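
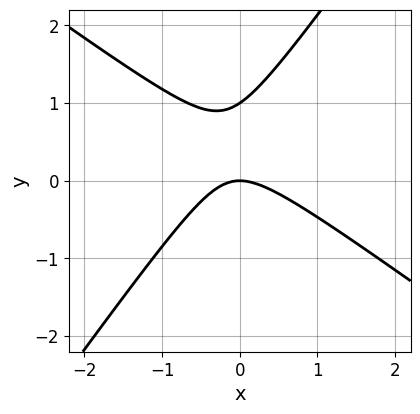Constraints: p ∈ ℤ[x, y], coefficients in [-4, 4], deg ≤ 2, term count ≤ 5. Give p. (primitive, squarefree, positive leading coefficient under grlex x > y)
3*x^2 + 2*x*y - 3*y^2 + 3*y

First, the degree is 2 — no degree-1 curve has this shape.
Then, against the integer gridlines: one x-axis crossing is at x = 0; among the integer gridlines, it crosses the y-axis at y ∈ {0, 1}.
Finally, matching integer coefficients to the picture gives p.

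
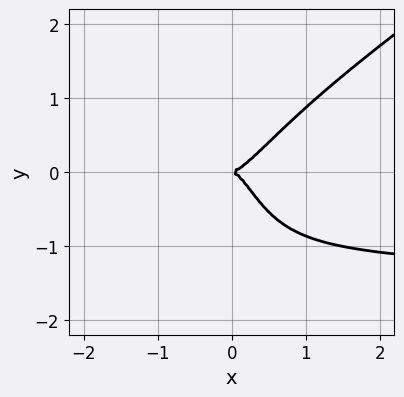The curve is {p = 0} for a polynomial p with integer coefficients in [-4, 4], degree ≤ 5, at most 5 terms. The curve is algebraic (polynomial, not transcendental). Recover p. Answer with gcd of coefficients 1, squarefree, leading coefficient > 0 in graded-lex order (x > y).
2*x^3*y - 3*x^2*y^2 + 3*x^3 - 2*x^2*y - y^2

First, deg p = 4. No degree-3 curve has this shape.
Then, from the axis intercepts and sections: it meets the y-axis at y = 0 (among the integer gridlines); it crosses the x-axis at the gridline x = 0.
Finally, the integer polynomial consistent with all of this is the stated p.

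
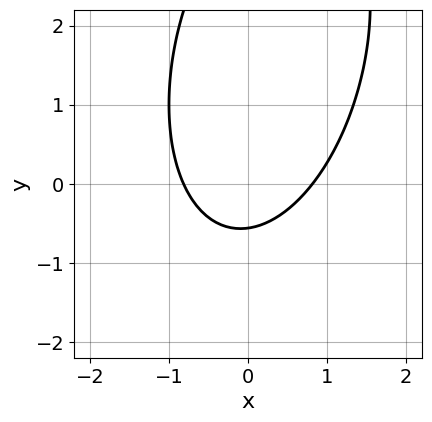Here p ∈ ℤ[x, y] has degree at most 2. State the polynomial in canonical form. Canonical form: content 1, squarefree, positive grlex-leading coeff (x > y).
3*x^2 - x*y + y^2 - 3*y - 2

The degree is 2 — the shape is more complex than any degree-1 curve.
The integer polynomial consistent with all of this is the stated p.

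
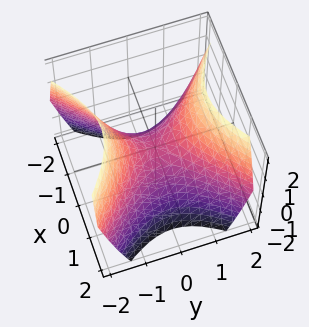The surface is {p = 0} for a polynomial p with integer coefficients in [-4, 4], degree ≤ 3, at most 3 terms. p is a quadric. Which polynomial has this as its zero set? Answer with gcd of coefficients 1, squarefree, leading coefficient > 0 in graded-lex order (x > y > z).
(a) deg p = 2. A hyperbolic paraboloid; a quadric.
(b) Symmetries: the y ↦ −y reflection is a symmetry, so y appears only in even powers; mirror symmetry x ↦ −x ⇒ only even powers of x.
(c) Against the integer gridlines: one z-axis crossing is at z = 0; it crosses the x-axis at the gridline x = 0; it crosses the y-axis at the gridline y = 0.
(d) These observations pin down the coefficients.

x^2 - y^2 + z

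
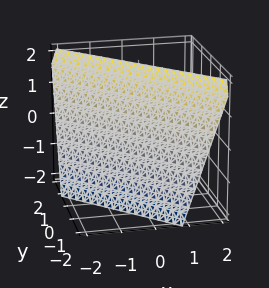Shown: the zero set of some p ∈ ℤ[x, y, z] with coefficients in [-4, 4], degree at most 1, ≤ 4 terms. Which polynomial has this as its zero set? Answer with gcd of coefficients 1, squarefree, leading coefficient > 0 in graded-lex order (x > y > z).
3*x + 3*y - z + 2

1. Degree: the surface is flat (a plane), so deg p = 1.
2. Observable constraints: one z-axis crossing is at z = 2.
3. Solving for integer coefficients yields p as stated.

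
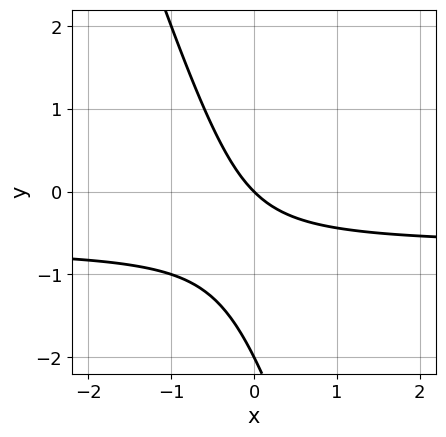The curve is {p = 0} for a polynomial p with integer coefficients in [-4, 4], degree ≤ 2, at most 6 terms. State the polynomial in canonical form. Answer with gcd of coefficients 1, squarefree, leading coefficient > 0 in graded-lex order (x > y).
3*x*y + y^2 + 2*x + 2*y

Degree: no degree-1 curve has this shape, so deg p = 2.
Against the integer gridlines: it crosses the x-axis at the gridline x = 0; the y-axis gridline crossings are at y ∈ {-2, 0}.
Solving for integer coefficients yields p as stated.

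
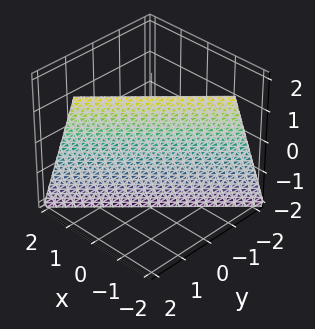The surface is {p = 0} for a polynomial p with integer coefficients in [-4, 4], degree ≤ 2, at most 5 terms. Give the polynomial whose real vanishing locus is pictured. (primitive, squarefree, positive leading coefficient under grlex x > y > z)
(a) The degree is 1 — every cross-section is a straight line — this is a plane.
(b) From the visible intercepts: it meets the z-axis at z = -2 (among the integer gridlines).
(c) Matching integer coefficients to the picture gives p.

3*x - 3*y + z + 2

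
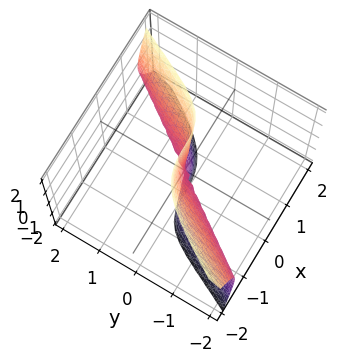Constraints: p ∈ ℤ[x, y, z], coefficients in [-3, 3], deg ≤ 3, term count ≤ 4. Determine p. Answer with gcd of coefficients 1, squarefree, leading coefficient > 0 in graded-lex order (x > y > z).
The degree is 3 — a generic line meets the surface in up to 3 points.
From the axis intercepts and sections: the visible z-axis segment lies entirely on the surface; it crosses the y-axis at the gridline y = 0; it meets the x-axis at x = 0 (among the integer gridlines).
The integer polynomial consistent with all of this is the stated p.

3*x^3 + x*y*z - y^3 - 2*y*z^2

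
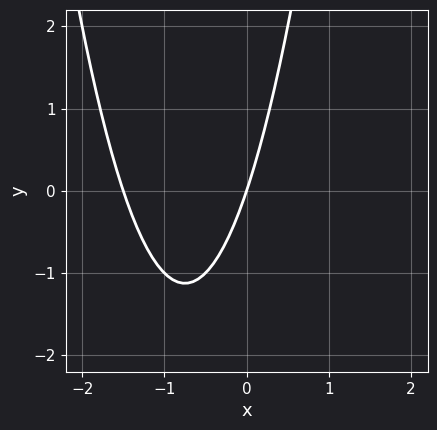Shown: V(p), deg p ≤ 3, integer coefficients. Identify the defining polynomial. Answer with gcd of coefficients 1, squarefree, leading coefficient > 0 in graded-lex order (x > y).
2*x^2 + 3*x - y

1. deg p = 2.
2. Against the integer gridlines: it crosses the y-axis at the gridline y = 0; it meets the x-axis at x = 0 (among the integer gridlines).
3. Solving for integer coefficients yields p as stated.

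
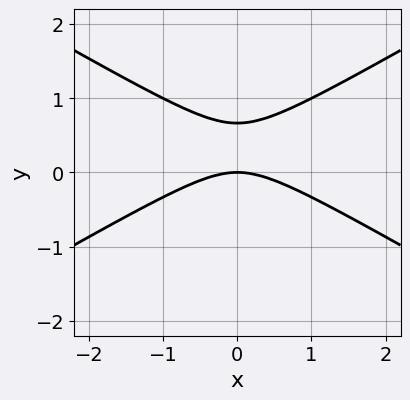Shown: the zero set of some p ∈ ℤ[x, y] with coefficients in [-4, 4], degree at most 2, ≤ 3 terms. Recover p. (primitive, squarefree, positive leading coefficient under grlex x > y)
The degree is 2 — the shape is more complex than any degree-1 curve.
Symmetries: the x ↦ −x reflection is a symmetry, so x appears only in even powers.
Against the integer gridlines: it meets the y-axis at y = 0 (among the integer gridlines); one x-axis crossing is at x = 0.
Assembling these constraints gives the stated polynomial.

x^2 - 3*y^2 + 2*y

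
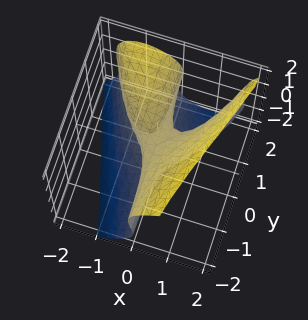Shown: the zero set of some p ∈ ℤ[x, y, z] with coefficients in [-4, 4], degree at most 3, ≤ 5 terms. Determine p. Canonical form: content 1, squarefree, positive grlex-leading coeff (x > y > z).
(a) Degree: the shape is more complex than any degree-2 surface, so deg p = 3.
(b) From the axis intercepts and sections: every point of the y-axis in the box is on the surface; among the integer gridlines, it crosses the z-axis at z ∈ {-1, 0, 1}; it meets the x-axis at x = 0 (among the integer gridlines).
(c) Putting this together gives p.

2*x^3 - z^3 - 3*x*y + z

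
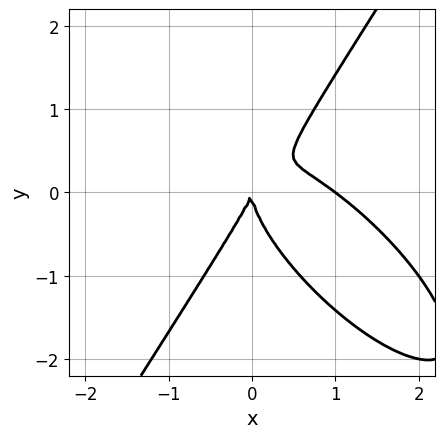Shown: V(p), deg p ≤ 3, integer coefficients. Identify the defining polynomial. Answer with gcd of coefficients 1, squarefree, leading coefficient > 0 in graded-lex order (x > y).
3*x^3 + 3*x^2*y - 2*y^3 - 3*x^2 + x*y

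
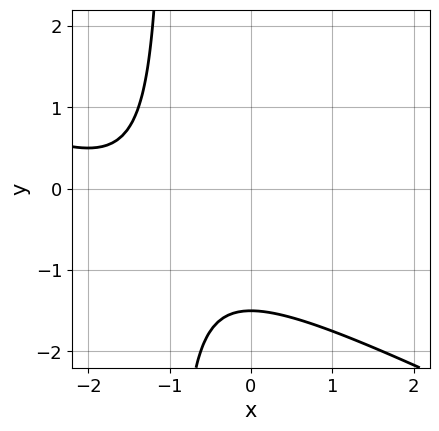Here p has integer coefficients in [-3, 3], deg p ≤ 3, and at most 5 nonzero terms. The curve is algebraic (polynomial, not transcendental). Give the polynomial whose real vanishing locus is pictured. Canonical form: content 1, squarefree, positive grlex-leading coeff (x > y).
(a) Degree: a generic line meets the curve in up to 2 points, so deg p = 2.
(b) From the visible intercepts: it misses every integer gridline on the x-axis.
(c) Together with the visible shape, these determine p as stated.

x^2 + 2*x*y + 3*x + 2*y + 3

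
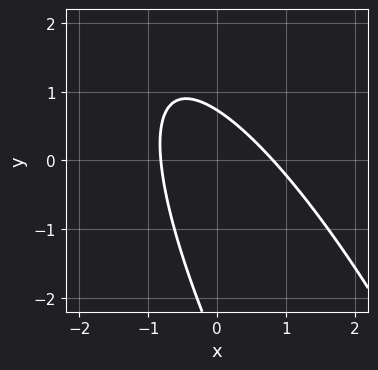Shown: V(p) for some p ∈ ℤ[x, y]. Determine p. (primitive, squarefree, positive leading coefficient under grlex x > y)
3*x^2 + 3*x*y + y^2 + 2*y - 2

(a) The degree is 2 — the shape is more complex than any degree-1 curve.
(b) The integer polynomial consistent with all of this is the stated p.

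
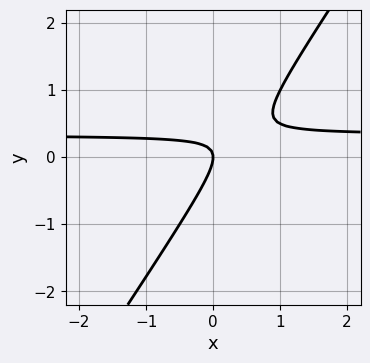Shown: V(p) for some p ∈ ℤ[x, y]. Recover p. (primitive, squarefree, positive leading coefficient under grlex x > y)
3*x*y - 2*y^2 - x

Degree: no degree-1 curve has this shape, so deg p = 2.
Against the integer gridlines: one y-axis crossing is at y = 0; one x-axis crossing is at x = 0.
Putting this together gives p.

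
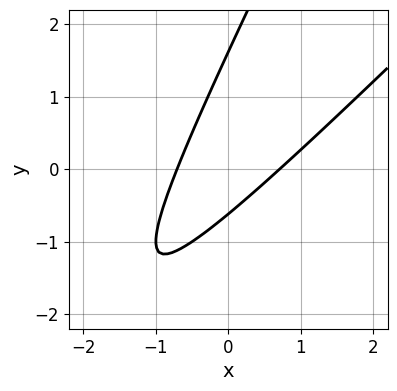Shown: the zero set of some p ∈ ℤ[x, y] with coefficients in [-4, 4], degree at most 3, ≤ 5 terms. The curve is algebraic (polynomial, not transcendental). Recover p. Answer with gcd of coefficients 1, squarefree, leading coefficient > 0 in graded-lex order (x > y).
2*x^2 - 3*x*y + y^2 - y - 1

(a) Degree: no degree-1 curve has this shape, so deg p = 2.
(b) Matching integer coefficients to the picture gives p.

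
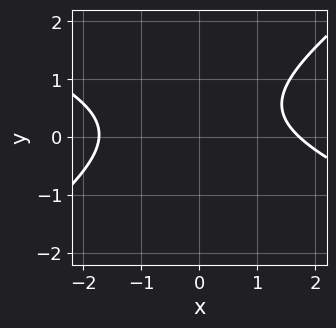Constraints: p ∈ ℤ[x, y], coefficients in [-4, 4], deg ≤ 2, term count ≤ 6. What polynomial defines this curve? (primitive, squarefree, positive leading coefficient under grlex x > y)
x^2 + x*y - 3*y^2 + 2*y - 3

First, deg p = 2. The shape is more complex than any degree-1 curve.
Then, from the visible intercepts: no y-intercept at any integer in the box.
Finally, these observations pin down the coefficients.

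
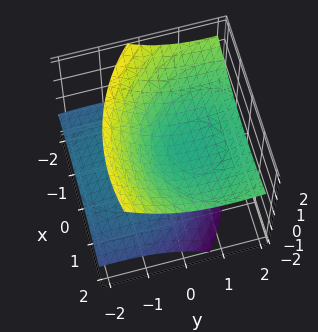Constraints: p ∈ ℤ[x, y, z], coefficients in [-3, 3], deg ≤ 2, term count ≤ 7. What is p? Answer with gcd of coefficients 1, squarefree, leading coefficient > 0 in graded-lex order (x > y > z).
x^2 - x*z + y^2 - 3*y*z - 3*z^2 + 1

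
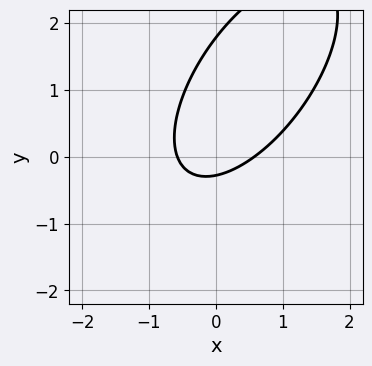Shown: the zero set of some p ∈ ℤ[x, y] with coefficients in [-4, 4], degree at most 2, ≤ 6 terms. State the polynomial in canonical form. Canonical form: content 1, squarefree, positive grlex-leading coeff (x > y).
3*x^2 - 3*x*y + 2*y^2 - 3*y - 1

(a) The degree is 2 — the shape is more complex than any degree-1 curve.
(b) Solving for integer coefficients yields p as stated.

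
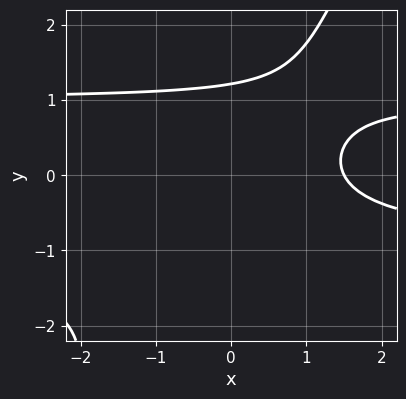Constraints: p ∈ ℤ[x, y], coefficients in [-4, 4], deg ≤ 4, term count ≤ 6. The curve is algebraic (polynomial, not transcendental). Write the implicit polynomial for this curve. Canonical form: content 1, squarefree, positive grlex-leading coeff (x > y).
2*x*y^2 - y^3 - 2*x - y + 3

deg p = 3. The shape is more complex than any degree-2 curve.
Matching integer coefficients to the picture gives p.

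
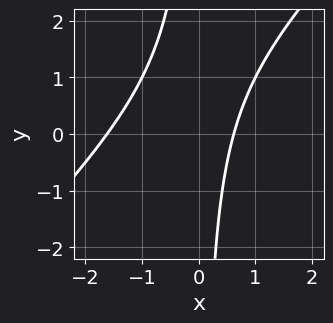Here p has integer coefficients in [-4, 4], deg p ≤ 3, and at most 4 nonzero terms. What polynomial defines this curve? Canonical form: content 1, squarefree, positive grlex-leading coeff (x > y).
(a) Degree: a generic line meets the curve in up to 2 points, so deg p = 2.
(b) Observable constraints: no y-intercept at any integer in the box.
(c) The integer polynomial consistent with all of this is the stated p.

x^2 - x*y + x - 1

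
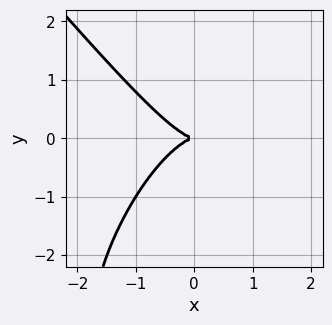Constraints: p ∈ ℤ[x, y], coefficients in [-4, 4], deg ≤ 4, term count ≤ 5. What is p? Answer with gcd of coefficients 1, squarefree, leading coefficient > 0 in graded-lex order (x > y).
(a) The degree is 3 — the shape is more complex than any degree-2 curve.
(b) Observable constraints: it meets the x-axis at x = 0 (among the integer gridlines); one y-axis crossing is at y = 0.
(c) Solving for integer coefficients yields p as stated.

3*x^3 - x*y^2 + y^3 + 3*y^2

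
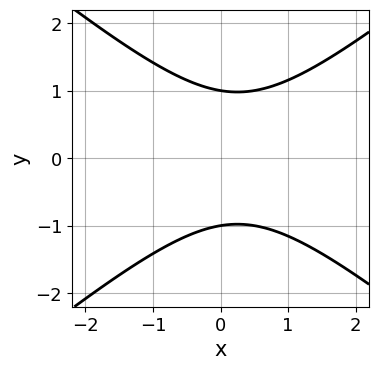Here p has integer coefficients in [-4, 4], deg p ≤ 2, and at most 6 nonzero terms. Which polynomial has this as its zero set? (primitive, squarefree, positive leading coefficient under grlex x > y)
2*x^2 - 3*y^2 - x + 3

1. Degree: no degree-1 curve has this shape, so deg p = 2.
2. Symmetries: it's symmetric under y → −y, forcing even powers of y.
3. Observable constraints: the y-axis gridline crossings are at y ∈ {-1, 1}; the curve avoids every integer x-axis point in the box.
4. Matching integer coefficients to the picture gives p.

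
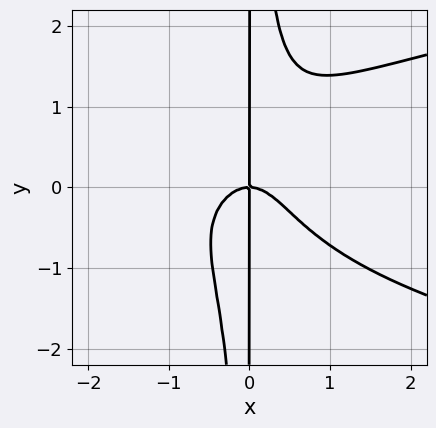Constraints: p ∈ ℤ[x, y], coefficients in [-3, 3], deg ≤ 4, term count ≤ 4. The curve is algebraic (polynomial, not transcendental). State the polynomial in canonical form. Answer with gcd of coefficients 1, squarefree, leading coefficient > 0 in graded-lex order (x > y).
3*x^2*y^2 - 3*x^3 - 2*x*y

Degree: no degree-3 curve has this shape, so deg p = 4.
From the axis intercepts and sections: it crosses the x-axis at the gridline x = 0; every point of the y-axis in the box is on the curve.
Matching integer coefficients to the picture gives p.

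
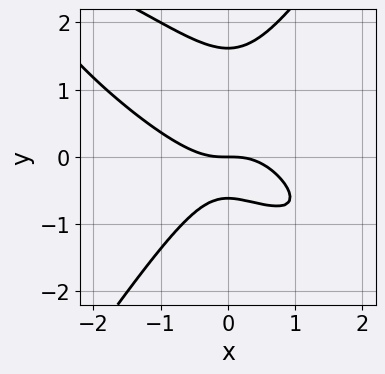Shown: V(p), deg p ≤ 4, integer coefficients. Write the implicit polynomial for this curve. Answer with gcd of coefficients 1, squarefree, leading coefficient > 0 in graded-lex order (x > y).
1. deg p = 3. A generic line meets the curve in up to 3 points.
2. Observable constraints: it crosses the y-axis at the gridline y = 0; it crosses the x-axis at the gridline x = 0.
3. Matching integer coefficients to the picture gives p.

2*x^3 + 3*x^2*y - 2*y^3 + 2*y^2 + 2*y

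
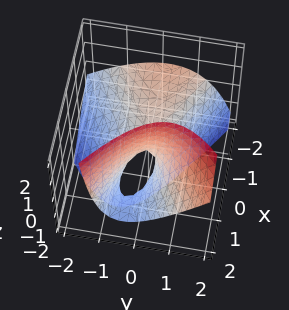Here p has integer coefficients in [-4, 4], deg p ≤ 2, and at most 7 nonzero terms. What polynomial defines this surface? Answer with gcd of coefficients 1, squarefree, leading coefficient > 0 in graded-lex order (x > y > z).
x^2 + 3*x*z - 3*y^2 + 2*y*z - 2*z

(a) Degree: the shape is more complex than any degree-1 surface, so deg p = 2.
(b) From the visible intercepts: it meets the y-axis at y = 0 (among the integer gridlines); one z-axis crossing is at z = 0.
(c) Solving for integer coefficients yields p as stated.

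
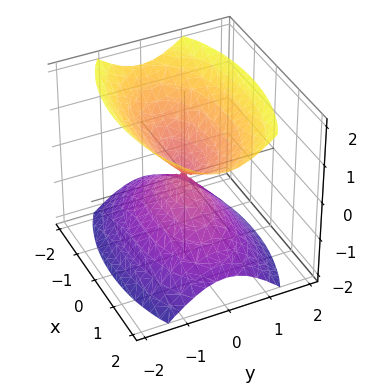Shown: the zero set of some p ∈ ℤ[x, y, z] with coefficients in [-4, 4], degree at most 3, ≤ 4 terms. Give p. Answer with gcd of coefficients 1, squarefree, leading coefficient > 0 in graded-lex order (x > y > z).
First, I count 2 distinct pieces. They look like related sheets of one shape, so recover p as a whole.
Next, degree: two nappes meeting at a single point; a quadric, so deg p = 2.
Next, symmetries: mirror symmetry z ↦ −z ⇒ only even powers of z; mirror symmetry y ↦ −y ⇒ only even powers of y; mirror symmetry x ↦ −x ⇒ only even powers of x.
Then, from the visible intercepts: it crosses the z-axis at the gridline z = 0; it crosses the y-axis at the gridline y = 0.
Finally, solving for integer coefficients yields p as stated.

x^2 + 3*y^2 - 2*z^2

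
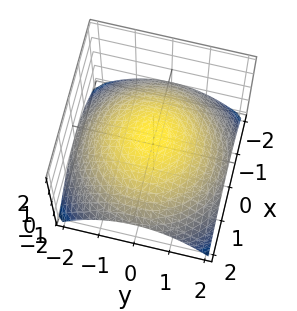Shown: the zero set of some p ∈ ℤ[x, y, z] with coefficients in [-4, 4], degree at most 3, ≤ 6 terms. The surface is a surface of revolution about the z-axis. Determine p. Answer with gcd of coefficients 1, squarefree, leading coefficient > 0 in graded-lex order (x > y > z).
deg p = 2. No degree-1 surface has this shape.
Symmetries: rotational symmetry about the z-axis ⇒ p depends on x, y only through x² + y².
Observable constraints: a circular section at z = 0 has radius between 1 and 2.
Fitting integer coefficients to these (and the overall shape) gives p.

x^2 + y^2 + 3*z - 2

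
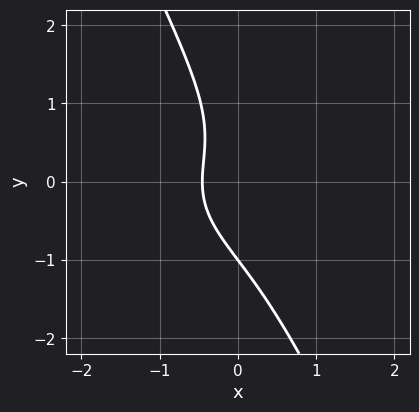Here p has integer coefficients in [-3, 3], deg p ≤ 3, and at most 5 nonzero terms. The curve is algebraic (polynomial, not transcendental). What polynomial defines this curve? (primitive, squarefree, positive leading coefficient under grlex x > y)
(a) Degree: a generic line meets the curve in up to 3 points, so deg p = 3.
(b) Observable constraints: it meets the y-axis at y = -1 (among the integer gridlines).
(c) Fitting integer coefficients to these (and the overall shape) gives p.

x^3 + 2*x*y^2 + y^3 + 2*x + 1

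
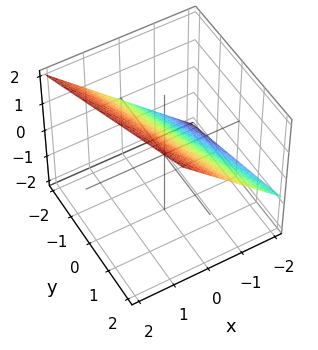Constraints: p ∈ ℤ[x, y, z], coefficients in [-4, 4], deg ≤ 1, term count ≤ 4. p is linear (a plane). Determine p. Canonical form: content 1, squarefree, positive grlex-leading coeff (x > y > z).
(a) deg p = 1. Every cross-section is a straight line — this is a plane.
(b) Against the integer gridlines: it meets the y-axis at y = -2 (among the integer gridlines).
(c) Putting this together gives p.

3*x + y - 3*z + 2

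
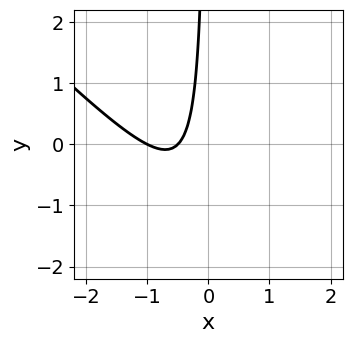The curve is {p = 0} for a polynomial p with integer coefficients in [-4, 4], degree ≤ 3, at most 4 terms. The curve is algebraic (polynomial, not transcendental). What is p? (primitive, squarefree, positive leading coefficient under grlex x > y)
First, degree: the shape is more complex than any degree-1 curve, so deg p = 2.
Then, against the integer gridlines: it meets the x-axis at x = -1 (among the integer gridlines); no y-intercept at any integer in the box.
Finally, these observations pin down the coefficients.

2*x^2 + 2*x*y + 3*x + 1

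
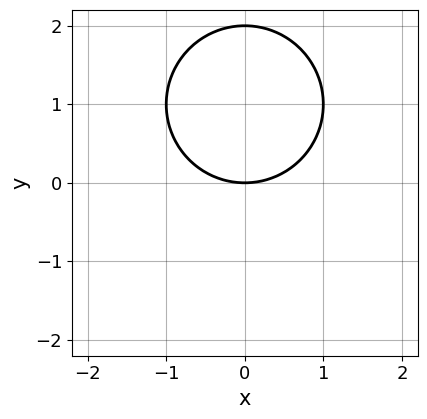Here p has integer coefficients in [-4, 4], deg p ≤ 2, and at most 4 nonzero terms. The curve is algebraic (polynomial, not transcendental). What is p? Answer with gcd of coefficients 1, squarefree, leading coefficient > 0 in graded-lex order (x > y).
(a) deg p = 2. A generic line meets the curve in up to 2 points.
(b) Symmetries: mirror symmetry x ↦ −x ⇒ only even powers of x.
(c) From the visible intercepts: one x-axis crossing is at x = 0; among the integer gridlines, it crosses the y-axis at y ∈ {0, 2}.
(d) Together with the visible shape, these determine p as stated.

x^2 + y^2 - 2*y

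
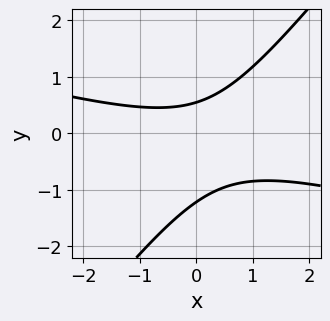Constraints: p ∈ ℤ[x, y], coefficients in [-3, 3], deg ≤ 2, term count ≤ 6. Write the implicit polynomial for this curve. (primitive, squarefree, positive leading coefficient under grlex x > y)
The degree is 2 — the shape is more complex than any degree-1 curve.
From the visible intercepts: it misses every integer gridline on the x-axis.
The integer polynomial consistent with all of this is the stated p.

x^2 + 3*x*y - 3*y^2 - 2*y + 2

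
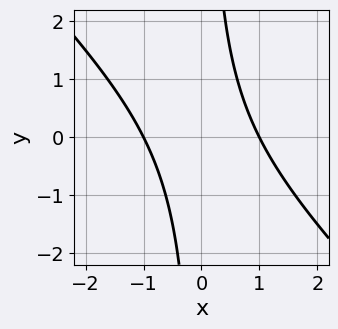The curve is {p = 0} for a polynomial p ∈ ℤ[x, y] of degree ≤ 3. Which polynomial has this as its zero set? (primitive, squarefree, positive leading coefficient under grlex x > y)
x^2 + x*y - 1

deg p = 2.
Checking where it meets the axes: the x-axis gridline crossings are at x ∈ {-1, 1}; it misses every integer gridline on the y-axis.
These observations pin down the coefficients.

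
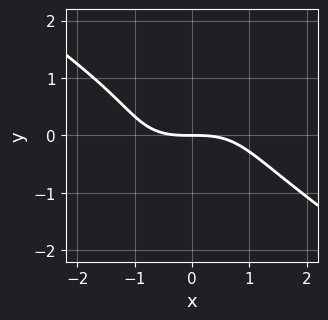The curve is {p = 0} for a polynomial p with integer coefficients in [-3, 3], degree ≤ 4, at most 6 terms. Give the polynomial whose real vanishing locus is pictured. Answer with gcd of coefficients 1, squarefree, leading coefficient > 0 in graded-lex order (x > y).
x^3 + 3*y^3 - y^2 + 3*y

(a) The degree is 3 — no degree-2 curve has this shape.
(b) From the visible intercepts: it meets the x-axis at x = 0 (among the integer gridlines); one y-axis crossing is at y = 0.
(c) Putting this together gives p.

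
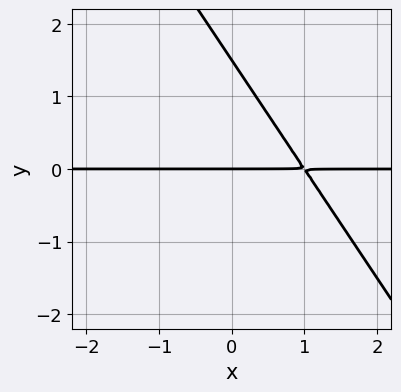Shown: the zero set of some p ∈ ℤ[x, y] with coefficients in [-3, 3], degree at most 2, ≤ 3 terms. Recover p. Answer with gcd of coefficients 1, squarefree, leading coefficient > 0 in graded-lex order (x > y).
3*x*y + 2*y^2 - 3*y

First, degree: the shape is more complex than any degree-1 curve, so deg p = 2.
Then, against the integer gridlines: the visible x-axis segment lies entirely on the curve; one y-axis crossing is at y = 0.
Finally, the integer polynomial consistent with all of this is the stated p.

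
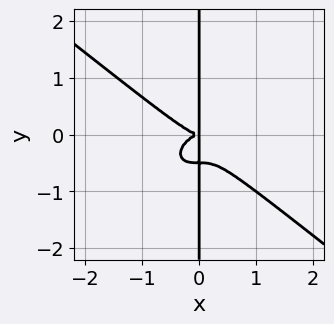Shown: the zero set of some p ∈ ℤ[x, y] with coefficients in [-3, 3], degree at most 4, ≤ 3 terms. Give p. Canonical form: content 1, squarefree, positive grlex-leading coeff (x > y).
1. deg p = 4. No degree-3 curve has this shape.
2. From the visible intercepts: the visible y-axis segment lies entirely on the curve.
3. Assembling these constraints gives the stated polynomial.

x^4 + 2*x*y^3 + x*y^2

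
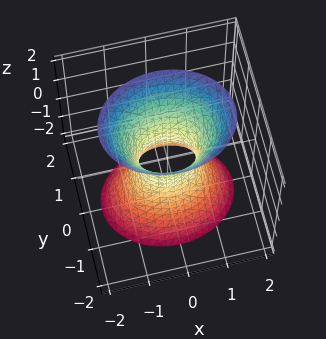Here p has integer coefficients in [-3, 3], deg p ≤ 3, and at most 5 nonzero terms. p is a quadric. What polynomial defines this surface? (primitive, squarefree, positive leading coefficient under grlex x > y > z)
First, deg p = 2.
Then, symmetries: mirror symmetry z ↦ −z ⇒ only even powers of z; mirror symmetry x ↦ −x ⇒ only even powers of x; mirror symmetry y ↦ −y ⇒ only even powers of y.
Then, against the integer gridlines: the surface avoids every integer z-axis point in the box.
Finally, putting this together gives p.

2*x^2 + 3*y^2 - z^2 - 1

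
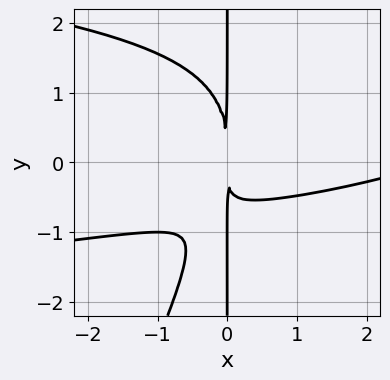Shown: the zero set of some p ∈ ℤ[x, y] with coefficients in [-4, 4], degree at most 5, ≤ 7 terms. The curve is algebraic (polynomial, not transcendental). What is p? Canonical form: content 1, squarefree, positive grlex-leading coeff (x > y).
First, deg p = 4. The shape is more complex than any degree-3 curve.
Next, observable constraints: every point of the y-axis in the box is on the curve.
Finally, matching integer coefficients to the picture gives p.

2*x^2*y^2 - x*y^3 + x^3 - 3*x^2*y - 3*x^2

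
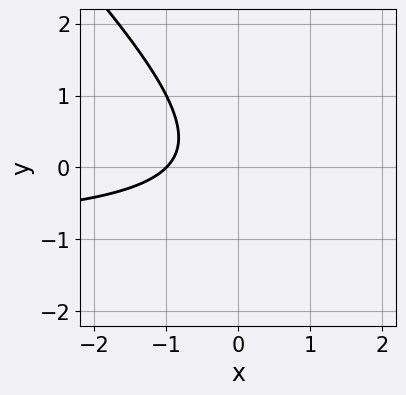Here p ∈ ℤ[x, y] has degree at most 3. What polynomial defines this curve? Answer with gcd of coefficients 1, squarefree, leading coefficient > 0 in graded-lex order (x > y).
x*y + y^2 + x + 1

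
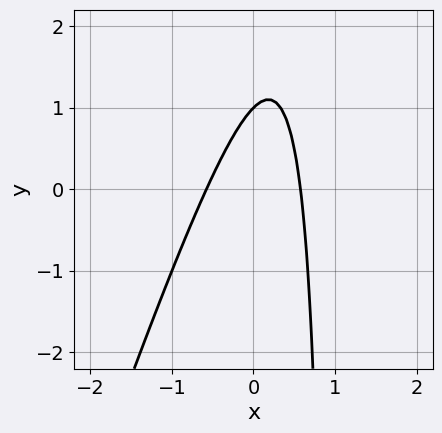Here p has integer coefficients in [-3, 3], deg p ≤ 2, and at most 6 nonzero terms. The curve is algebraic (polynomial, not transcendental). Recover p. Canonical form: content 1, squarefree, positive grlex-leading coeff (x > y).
1. The degree is 2 — no degree-1 curve has this shape.
2. Against the integer gridlines: one y-axis crossing is at y = 1.
3. Assembling these constraints gives the stated polynomial.

3*x^2 - x*y + y - 1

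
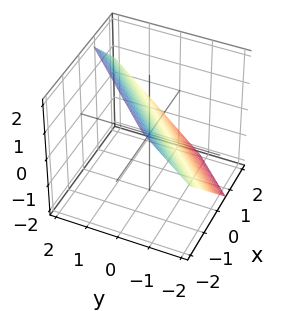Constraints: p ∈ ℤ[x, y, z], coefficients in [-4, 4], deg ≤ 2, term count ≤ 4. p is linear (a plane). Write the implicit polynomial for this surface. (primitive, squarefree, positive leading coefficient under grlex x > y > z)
3*x - 3*y + 3*z - 2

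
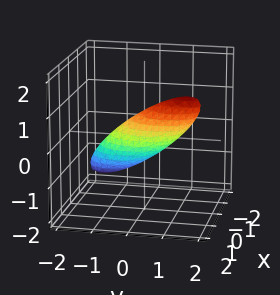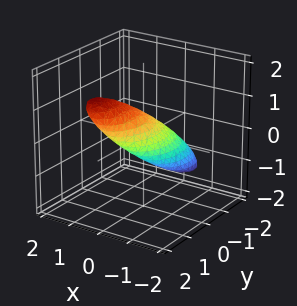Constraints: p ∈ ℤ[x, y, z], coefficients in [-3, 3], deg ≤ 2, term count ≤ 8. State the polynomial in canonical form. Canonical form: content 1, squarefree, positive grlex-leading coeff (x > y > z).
(a) deg p = 2.
(b) Reading off the gridlines: the y-axis gridline crossings are at y ∈ {-1, 1}.
(c) Solving for integer coefficients yields p as stated.

2*x^2 - 2*x*z + y^2 - 2*y*z + 2*z^2 - 1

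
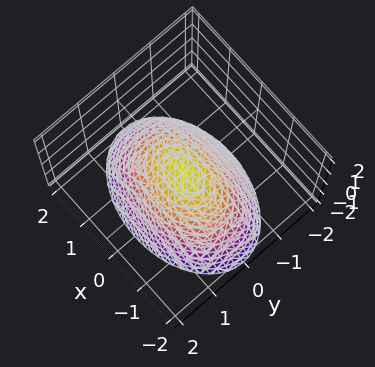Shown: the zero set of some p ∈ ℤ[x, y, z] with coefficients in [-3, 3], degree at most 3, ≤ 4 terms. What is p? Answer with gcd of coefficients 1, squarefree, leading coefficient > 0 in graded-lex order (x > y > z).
x^2 + 2*y^2 + 2*z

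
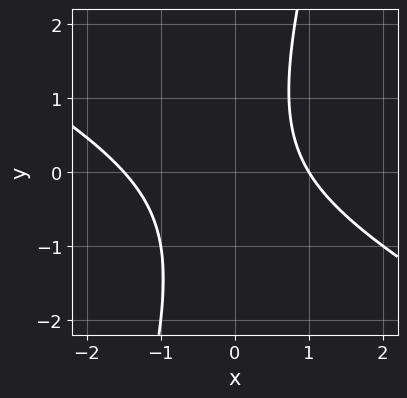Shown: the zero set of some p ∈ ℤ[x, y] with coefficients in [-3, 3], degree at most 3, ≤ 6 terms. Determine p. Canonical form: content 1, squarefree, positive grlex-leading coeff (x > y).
First, degree: a generic line meets the curve in up to 2 points, so deg p = 2.
Then, from the axis intercepts and sections: it crosses the x-axis at the gridline x = 1; no y-intercept at any integer in the box.
Finally, matching integer coefficients to the picture gives p.

2*x^2 + 3*x*y - y^2 + x - 3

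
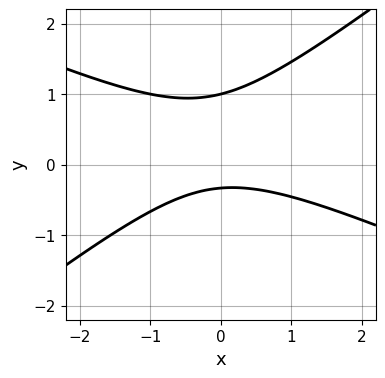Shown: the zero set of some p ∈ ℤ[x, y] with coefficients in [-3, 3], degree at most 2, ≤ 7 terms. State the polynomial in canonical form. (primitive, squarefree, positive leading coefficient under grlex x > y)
x^2 + x*y - 3*y^2 + 2*y + 1

(a) deg p = 2. The shape is more complex than any degree-1 curve.
(b) From the axis intercepts and sections: no x-intercept at any integer in the box; one y-axis crossing is at y = 1.
(c) Assembling these constraints gives the stated polynomial.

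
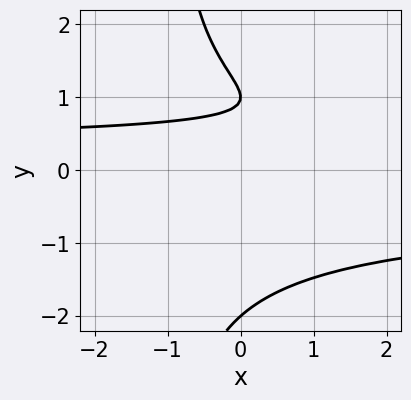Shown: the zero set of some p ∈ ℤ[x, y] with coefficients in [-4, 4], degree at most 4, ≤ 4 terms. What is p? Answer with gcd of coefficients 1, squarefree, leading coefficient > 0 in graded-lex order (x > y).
x*y^3 + y^3 - 3*y + 2

The degree is 4 — a generic line meets the curve in up to 4 points.
From the axis intercepts and sections: the curve avoids every integer x-axis point in the box; among the integer gridlines, it crosses the y-axis at y ∈ {-2, 1}.
Fitting integer coefficients to these (and the overall shape) gives p.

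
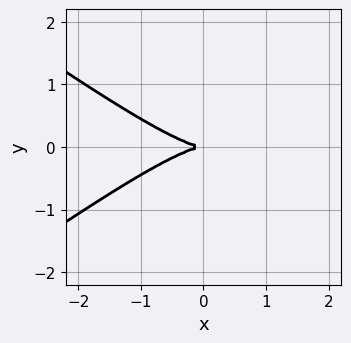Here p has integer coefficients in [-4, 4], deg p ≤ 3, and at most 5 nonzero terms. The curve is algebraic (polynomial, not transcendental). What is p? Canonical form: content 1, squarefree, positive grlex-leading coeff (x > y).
x^3 - 2*x*y^2 + 3*y^2

1. The degree is 3 — the shape is more complex than any degree-2 curve.
2. Symmetries: mirror symmetry y ↦ −y ⇒ only even powers of y.
3. Reading off the gridlines: one x-axis crossing is at x = 0; it crosses the y-axis at the gridline y = 0.
4. These observations pin down the coefficients.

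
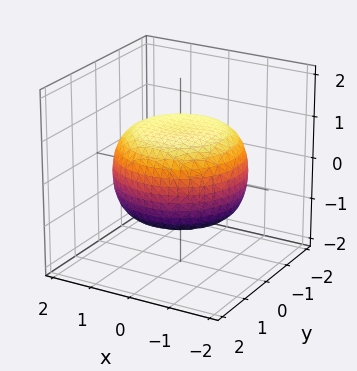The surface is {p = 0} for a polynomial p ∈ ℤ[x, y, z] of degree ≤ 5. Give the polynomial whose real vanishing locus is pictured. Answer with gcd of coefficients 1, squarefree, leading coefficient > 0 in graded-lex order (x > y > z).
The degree is 4 — the shape is more complex than any degree-3 surface.
Symmetry: the z-axis is an axis of rotation, so x and y enter only as x² + y².
Checking where it meets the axes: a circular section at z = 0 has radius between 1 and 2; among the integer gridlines, it crosses the z-axis at z ∈ {-1, 1}.
Together with the visible shape, these determine p as stated.

x^4 + 2*x^2*y^2 + y^4 - x^2 - y^2 + 3*z^2 - 3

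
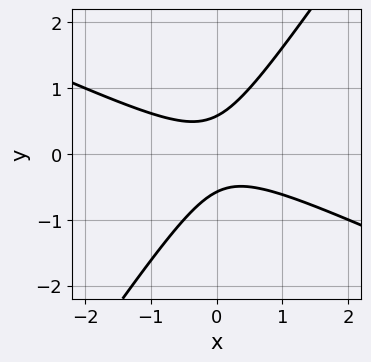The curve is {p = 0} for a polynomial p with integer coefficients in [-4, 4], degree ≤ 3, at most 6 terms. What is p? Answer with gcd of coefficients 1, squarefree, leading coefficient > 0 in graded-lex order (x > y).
2*x^2 + 3*x*y - 3*y^2 + 1

Degree: a generic line meets the curve in up to 2 points, so deg p = 2.
Observable constraints: no x-intercept at any integer in the box.
These observations pin down the coefficients.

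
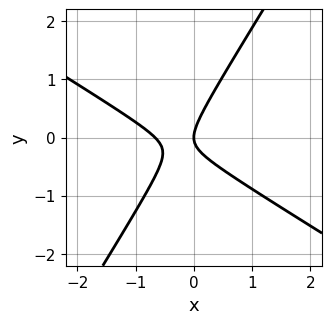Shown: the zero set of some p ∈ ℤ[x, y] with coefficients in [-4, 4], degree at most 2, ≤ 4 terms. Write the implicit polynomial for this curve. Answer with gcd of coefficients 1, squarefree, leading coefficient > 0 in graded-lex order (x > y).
3*x^2 + 3*x*y - 3*y^2 + 2*x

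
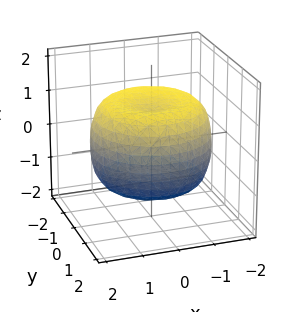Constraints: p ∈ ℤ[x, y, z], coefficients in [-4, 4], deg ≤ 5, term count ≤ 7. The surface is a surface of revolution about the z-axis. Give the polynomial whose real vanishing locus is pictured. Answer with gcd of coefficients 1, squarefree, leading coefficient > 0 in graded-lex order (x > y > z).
(a) Degree: no degree-3 surface has this shape, so deg p = 4.
(b) Symmetries: the surface is invariant under rotation about z: p = q(x² + y², z).
(c) Reading off the gridlines: among the integer gridlines, it crosses the z-axis at z ∈ {-1, 1}; a circular section at z = 1 has radius between 1 and 2.
(d) Assembling these constraints gives the stated polynomial.

x^4 + 2*x^2*y^2 + y^4 - 2*x^2 - 2*y^2 + 2*z^2 - 2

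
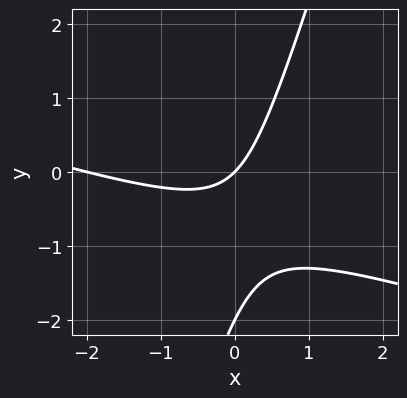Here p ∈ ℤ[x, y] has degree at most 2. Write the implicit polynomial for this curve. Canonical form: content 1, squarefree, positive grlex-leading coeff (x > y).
x^2 + 3*x*y - y^2 + 2*x - 2*y

First, deg p = 2.
Then, checking where it meets the axes: among the integer gridlines, it crosses the x-axis at x ∈ {-2, 0}; the y-axis gridline crossings are at y ∈ {-2, 0}.
Finally, assembling these constraints gives the stated polynomial.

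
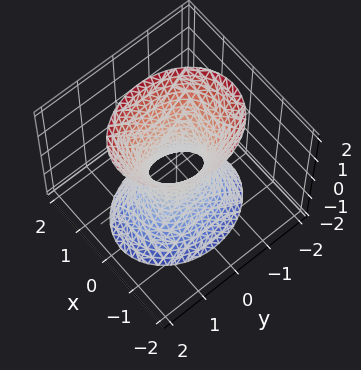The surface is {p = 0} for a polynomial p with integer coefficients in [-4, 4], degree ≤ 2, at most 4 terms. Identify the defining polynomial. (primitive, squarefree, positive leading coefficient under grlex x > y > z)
3*x^2 + 2*y^2 - z^2 - 1

1. deg p = 2. One connected sheet with a waist; a quadric.
2. Symmetries: mirror symmetry z ↦ −z ⇒ only even powers of z; the y ↦ −y reflection is a symmetry, so y appears only in even powers; the x ↦ −x reflection is a symmetry, so x appears only in even powers.
3. Reading off the gridlines: no z-intercept at any integer in the box.
4. Putting this together gives p.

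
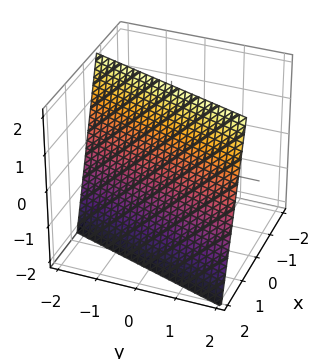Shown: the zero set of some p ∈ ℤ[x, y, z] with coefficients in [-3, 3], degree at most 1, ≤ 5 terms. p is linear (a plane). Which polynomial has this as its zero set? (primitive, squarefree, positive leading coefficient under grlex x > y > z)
3*x - y + z - 2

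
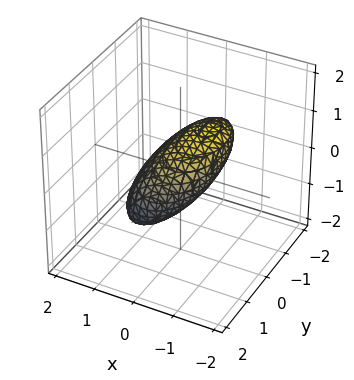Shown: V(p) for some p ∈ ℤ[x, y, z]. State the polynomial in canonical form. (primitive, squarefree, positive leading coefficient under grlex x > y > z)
3*x^2 + 3*x*z + y^2 + y*z + 3*z^2 - 2

First, deg p = 2. A generic line meets the surface in up to 2 points.
Finally, matching integer coefficients to the picture gives p.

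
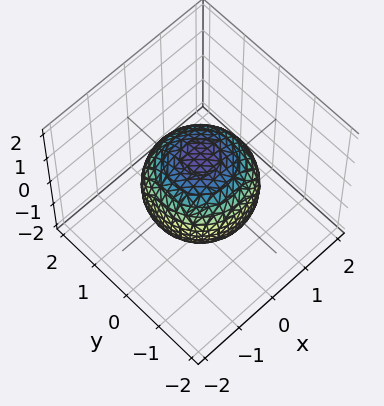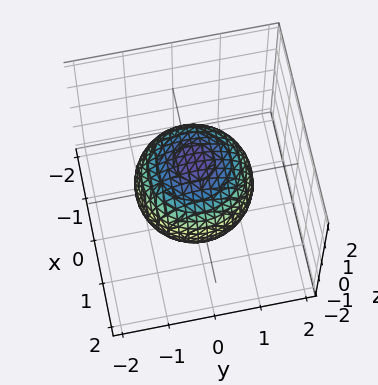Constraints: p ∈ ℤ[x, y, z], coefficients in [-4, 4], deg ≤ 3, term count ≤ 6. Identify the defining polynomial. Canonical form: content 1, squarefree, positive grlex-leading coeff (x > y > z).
First, degree: bounded and convex; a quadric, so deg p = 2.
Then, symmetries: it's symmetric under z → −z, forcing even powers of z; the z-axis is an axis of rotation, so x and y enter only as x² + y².
Then, from the axis intercepts and sections: a circular section at z = -1 has radius between 0 and 1.
Finally, matching integer coefficients to the picture gives p.

2*x^2 + 2*y^2 + 2*z^2 - 3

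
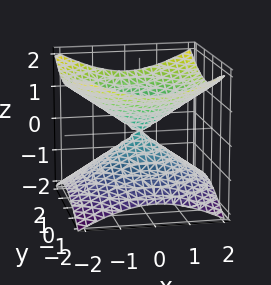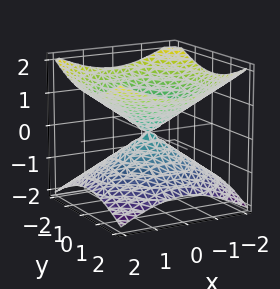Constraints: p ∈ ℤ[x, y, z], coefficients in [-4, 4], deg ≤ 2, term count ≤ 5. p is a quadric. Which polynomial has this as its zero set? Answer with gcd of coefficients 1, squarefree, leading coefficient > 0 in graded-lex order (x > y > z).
1. Degree: two nappes meeting at a single point; a quadric, so deg p = 2.
2. Symmetries: mirror symmetry z ↦ −z ⇒ only even powers of z; the surface is invariant under rotation about z: p = q(x² + y², z).
3. From the visible intercepts: it meets the x-axis at x = 0 (among the integer gridlines); it meets the z-axis at z = 0 (among the integer gridlines).
4. The integer polynomial consistent with all of this is the stated p.

x^2 + y^2 - 2*z^2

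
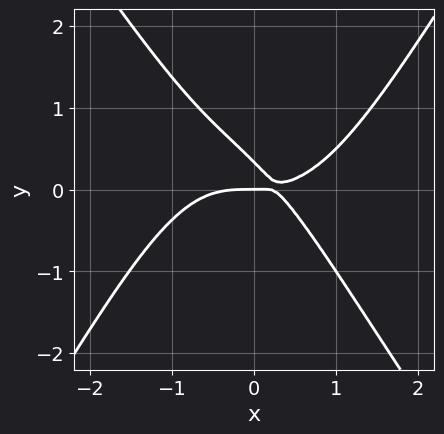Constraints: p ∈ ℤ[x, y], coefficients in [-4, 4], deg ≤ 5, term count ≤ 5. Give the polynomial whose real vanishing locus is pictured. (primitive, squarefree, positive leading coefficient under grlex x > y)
2*x^4 - x^2*y^2 - 3*x*y - 3*y^2 + y

First, degree: no degree-3 curve has this shape, so deg p = 4.
Next, from the axis intercepts and sections: one y-axis crossing is at y = 0; one x-axis crossing is at x = 0.
Finally, together with the visible shape, these determine p as stated.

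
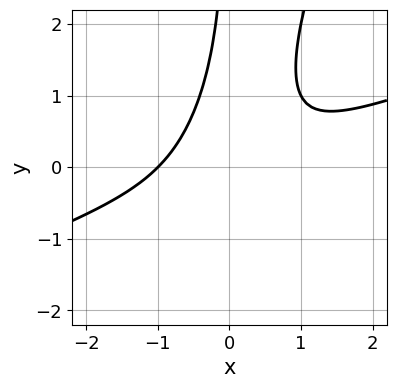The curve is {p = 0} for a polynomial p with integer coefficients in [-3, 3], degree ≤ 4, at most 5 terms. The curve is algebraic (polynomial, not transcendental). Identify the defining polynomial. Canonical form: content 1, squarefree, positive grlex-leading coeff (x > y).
(a) deg p = 3.
(b) Against the integer gridlines: no y-intercept at any integer in the box; one x-axis crossing is at x = -1.
(c) The integer polynomial consistent with all of this is the stated p.

x^3 - 3*x^2*y + x*y^2 + 1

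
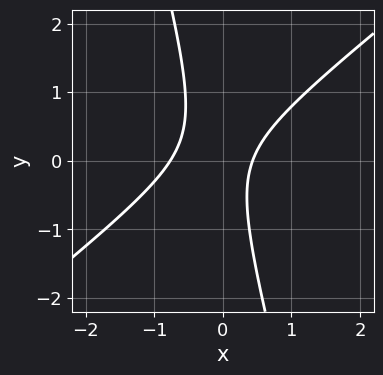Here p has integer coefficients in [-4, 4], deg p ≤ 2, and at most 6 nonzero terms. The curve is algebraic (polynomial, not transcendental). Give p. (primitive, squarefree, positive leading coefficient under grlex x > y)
(a) The degree is 2 — no degree-1 curve has this shape.
(b) From the axis intercepts and sections: no y-intercept at any integer in the box.
(c) Putting this together gives p.

3*x^2 - 3*x*y - y^2 + x - 1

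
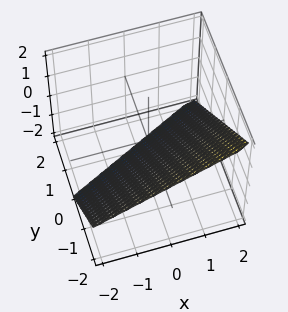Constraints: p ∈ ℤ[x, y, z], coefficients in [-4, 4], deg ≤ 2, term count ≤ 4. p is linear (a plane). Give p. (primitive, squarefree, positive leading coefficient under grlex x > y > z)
x - 2*y - 2*z - 2

(a) The degree is 1 — every cross-section is a straight line — this is a plane.
(b) From the axis intercepts and sections: it meets the y-axis at y = -1 (among the integer gridlines); it crosses the z-axis at the gridline z = -1; one x-axis crossing is at x = 2.
(c) Fitting integer coefficients to these (and the overall shape) gives p.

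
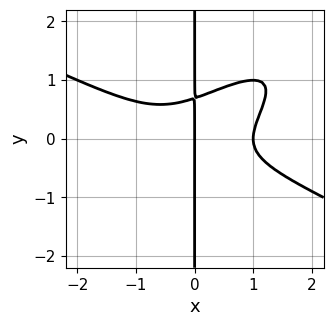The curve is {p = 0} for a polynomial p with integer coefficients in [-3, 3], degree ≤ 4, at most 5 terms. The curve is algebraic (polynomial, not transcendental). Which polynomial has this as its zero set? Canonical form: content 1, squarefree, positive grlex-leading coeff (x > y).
deg p = 4. The shape is more complex than any degree-3 curve.
Against the integer gridlines: every point of the y-axis in the box is on the curve; among the integer gridlines, it crosses the x-axis at x ∈ {0, 1}.
Matching integer coefficients to the picture gives p.

x^4 - 3*x^2*y^2 + 3*x*y^3 - x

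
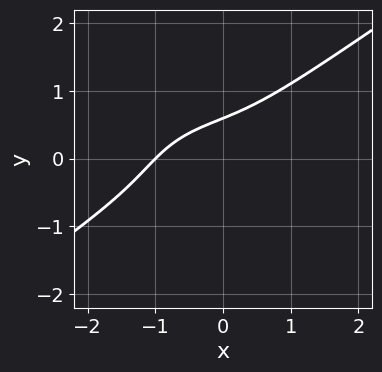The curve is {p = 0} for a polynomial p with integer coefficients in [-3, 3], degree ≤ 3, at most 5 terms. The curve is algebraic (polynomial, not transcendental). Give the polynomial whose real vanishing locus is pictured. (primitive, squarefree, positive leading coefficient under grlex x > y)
x^3 - 3*y^3 + 3*x*y - y^2 + 1

First, deg p = 3. No degree-2 curve has this shape.
Then, against the integer gridlines: one x-axis crossing is at x = -1.
Finally, putting this together gives p.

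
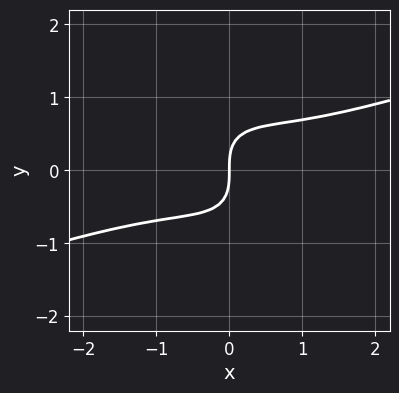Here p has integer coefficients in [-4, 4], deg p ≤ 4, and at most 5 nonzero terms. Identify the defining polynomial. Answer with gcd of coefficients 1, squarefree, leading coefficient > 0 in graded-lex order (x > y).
The degree is 3 — no degree-2 curve has this shape.
From the axis intercepts and sections: one x-axis crossing is at x = 0; it crosses the y-axis at the gridline y = 0.
Assembling these constraints gives the stated polynomial.

x^3 - 2*x^2*y - 2*x*y^2 - 2*y^3 + 2*x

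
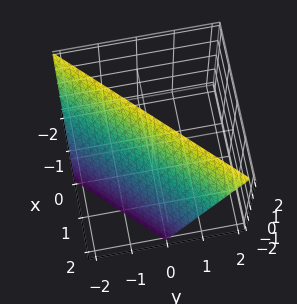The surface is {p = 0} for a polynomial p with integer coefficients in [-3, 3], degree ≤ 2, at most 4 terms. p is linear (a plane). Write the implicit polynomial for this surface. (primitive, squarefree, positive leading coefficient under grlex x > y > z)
2*x - 2*y + z - 2

First, degree: the surface is flat (a plane), so deg p = 1.
Then, against the integer gridlines: it meets the z-axis at z = 2 (among the integer gridlines); it crosses the x-axis at the gridline x = 1.
Finally, assembling these constraints gives the stated polynomial.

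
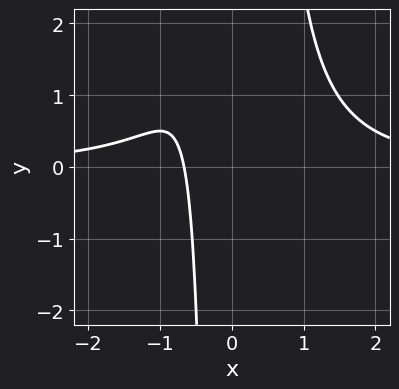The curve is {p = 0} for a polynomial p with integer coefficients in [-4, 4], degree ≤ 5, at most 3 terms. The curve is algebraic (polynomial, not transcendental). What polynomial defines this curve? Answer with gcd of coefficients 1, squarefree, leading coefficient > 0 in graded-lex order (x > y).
1. Degree: a generic line meets the curve in up to 4 points, so deg p = 4.
2. Against the integer gridlines: it misses every integer gridline on the y-axis.
3. Solving for integer coefficients yields p as stated.

2*x^3*y - 3*x - 2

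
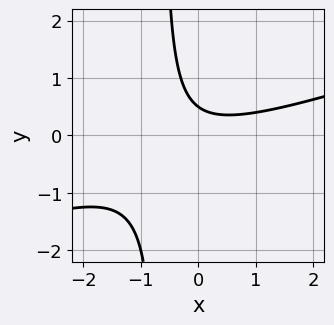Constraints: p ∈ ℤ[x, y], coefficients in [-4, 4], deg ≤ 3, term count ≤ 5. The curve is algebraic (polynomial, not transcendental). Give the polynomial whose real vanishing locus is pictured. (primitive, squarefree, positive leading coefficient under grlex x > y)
x^2 - 3*x*y - 2*y + 1

(a) Degree: no degree-1 curve has this shape, so deg p = 2.
(b) Observable constraints: the curve avoids every integer x-axis point in the box.
(c) Putting this together gives p.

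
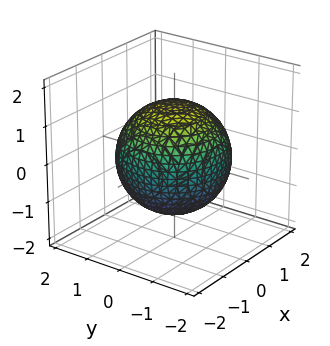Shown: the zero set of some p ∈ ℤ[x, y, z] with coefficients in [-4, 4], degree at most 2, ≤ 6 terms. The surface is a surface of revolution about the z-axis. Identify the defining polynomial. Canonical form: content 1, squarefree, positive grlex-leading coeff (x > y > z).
x^2 + y^2 + z^2 - 2

1. deg p = 2. The shape is more complex than any degree-1 surface.
2. Symmetry: every cross-section ⟂ z is a circle, so x, y appear only via x² + y².
3. From the axis intercepts and sections: a circular section at z = 0 has radius between 1 and 2.
4. Solving for integer coefficients yields p as stated.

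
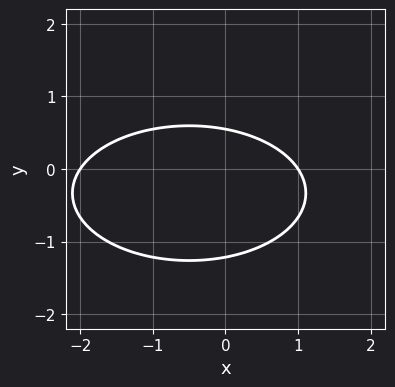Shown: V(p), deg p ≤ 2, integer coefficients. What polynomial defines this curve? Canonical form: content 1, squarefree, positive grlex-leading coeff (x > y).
x^2 + 3*y^2 + x + 2*y - 2

1. The degree is 2 — a generic line meets the curve in up to 2 points.
2. Reading off the gridlines: among the integer gridlines, it crosses the x-axis at x ∈ {-2, 1}.
3. Matching integer coefficients to the picture gives p.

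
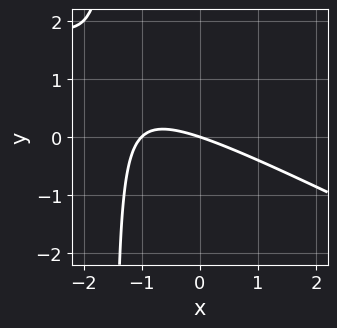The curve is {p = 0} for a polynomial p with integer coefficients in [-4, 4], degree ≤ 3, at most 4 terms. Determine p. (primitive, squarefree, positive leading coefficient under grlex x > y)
1. deg p = 2. The shape is more complex than any degree-1 curve.
2. From the axis intercepts and sections: it meets the y-axis at y = 0 (among the integer gridlines); among the integer gridlines, it crosses the x-axis at x ∈ {-1, 0}.
3. Fitting integer coefficients to these (and the overall shape) gives p.

x^2 + 2*x*y + x + 3*y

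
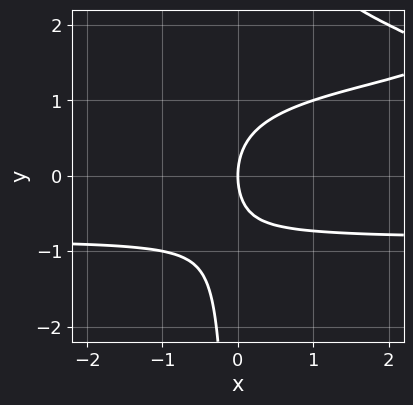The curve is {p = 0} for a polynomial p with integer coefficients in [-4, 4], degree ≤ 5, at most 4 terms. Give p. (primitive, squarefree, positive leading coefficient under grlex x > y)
x*y^3 - 2*x*y^2 - y^2 + 2*x

1. The degree is 4 — a generic line meets the curve in up to 4 points.
2. Reading off the gridlines: one x-axis crossing is at x = 0; one y-axis crossing is at y = 0.
3. Assembling these constraints gives the stated polynomial.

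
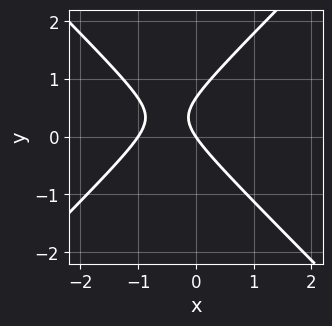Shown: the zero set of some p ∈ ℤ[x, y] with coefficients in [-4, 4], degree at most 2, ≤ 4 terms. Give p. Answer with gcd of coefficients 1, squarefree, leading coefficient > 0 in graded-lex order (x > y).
3*x^2 - 3*y^2 + 3*x + 2*y

First, deg p = 2. A generic line meets the curve in up to 2 points.
Next, observable constraints: the x-axis gridline crossings are at x ∈ {-1, 0}; it crosses the y-axis at the gridline y = 0.
Finally, together with the visible shape, these determine p as stated.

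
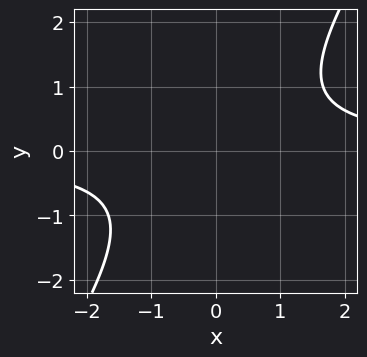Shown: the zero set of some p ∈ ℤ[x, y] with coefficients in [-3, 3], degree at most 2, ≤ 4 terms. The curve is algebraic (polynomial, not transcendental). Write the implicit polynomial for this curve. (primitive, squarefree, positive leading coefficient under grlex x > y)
3*x*y - 2*y^2 - 3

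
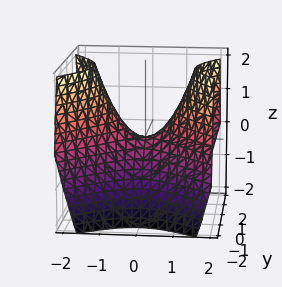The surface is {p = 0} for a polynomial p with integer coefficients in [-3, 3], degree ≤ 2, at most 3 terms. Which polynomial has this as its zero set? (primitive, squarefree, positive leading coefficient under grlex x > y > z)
x^2 - y^2 - z

1. deg p = 2.
2. Symmetries: it's symmetric under x → −x, forcing even powers of x; mirror symmetry y ↦ −y ⇒ only even powers of y.
3. From the visible intercepts: it meets the y-axis at y = 0 (among the integer gridlines); it meets the z-axis at z = 0 (among the integer gridlines); one x-axis crossing is at x = 0.
4. Matching integer coefficients to the picture gives p.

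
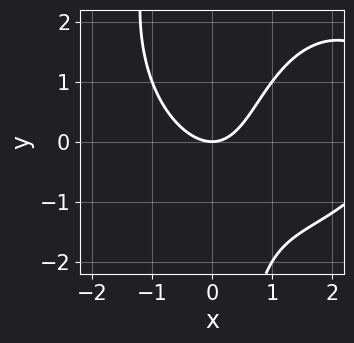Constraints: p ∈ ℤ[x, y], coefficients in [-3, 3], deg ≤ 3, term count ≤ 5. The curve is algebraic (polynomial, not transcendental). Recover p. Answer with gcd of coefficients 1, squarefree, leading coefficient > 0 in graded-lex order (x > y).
x^3 + x*y^2 - 3*x^2 - 2*x*y + 3*y

(a) deg p = 3. The shape is more complex than any degree-2 curve.
(b) From the visible intercepts: it crosses the y-axis at the gridline y = 0; it crosses the x-axis at the gridline x = 0.
(c) Matching integer coefficients to the picture gives p.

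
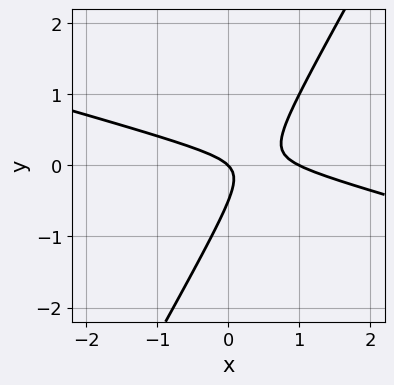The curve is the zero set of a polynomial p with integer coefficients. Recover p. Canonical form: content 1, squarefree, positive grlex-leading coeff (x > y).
The degree is 2 — the shape is more complex than any degree-1 curve.
Checking where it meets the axes: the x-axis gridline crossings are at x ∈ {0, 1}; one y-axis crossing is at y = 0.
Putting this together gives p.

x^2 + 3*x*y - 2*y^2 - x - y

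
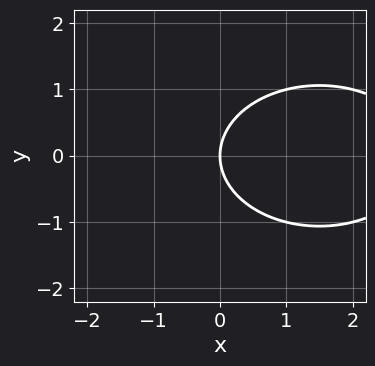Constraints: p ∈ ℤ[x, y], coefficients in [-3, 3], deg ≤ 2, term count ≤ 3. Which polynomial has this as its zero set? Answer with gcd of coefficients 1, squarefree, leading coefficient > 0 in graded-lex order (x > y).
deg p = 2. The shape is more complex than any degree-1 curve.
Symmetries: mirror symmetry y ↦ −y ⇒ only even powers of y.
From the axis intercepts and sections: one x-axis crossing is at x = 0; one y-axis crossing is at y = 0.
Together with the visible shape, these determine p as stated.

x^2 + 2*y^2 - 3*x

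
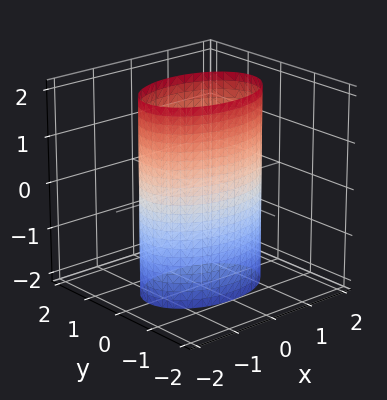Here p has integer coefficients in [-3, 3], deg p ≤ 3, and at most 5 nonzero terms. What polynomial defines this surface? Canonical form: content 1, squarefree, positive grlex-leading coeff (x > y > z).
(a) Degree: constant cross-section along one axis; a quadric, so deg p = 2.
(b) Symmetries: it's symmetric under x → −x, forcing even powers of x; mirror symmetry z ↦ −z ⇒ only even powers of z; the y ↦ −y reflection is a symmetry, so y appears only in even powers.
(c) From the axis intercepts and sections: the y-axis gridline crossings are at y ∈ {-1, 1}; it misses every integer gridline on the z-axis.
(d) These observations pin down the coefficients.

x^2 + 2*y^2 - 2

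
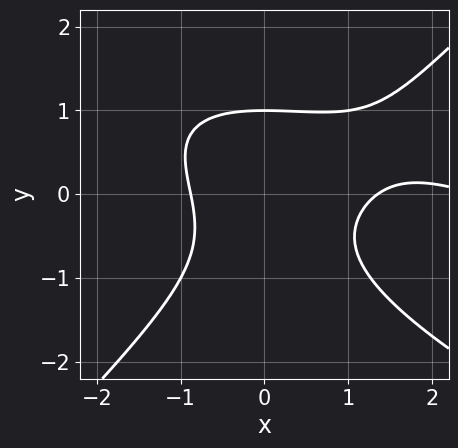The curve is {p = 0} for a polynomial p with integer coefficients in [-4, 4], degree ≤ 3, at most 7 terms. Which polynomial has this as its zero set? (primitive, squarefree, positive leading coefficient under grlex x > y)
(a) The degree is 3 — a generic line meets the curve in up to 3 points.
(b) Observable constraints: one y-axis crossing is at y = 1.
(c) Together with the visible shape, these determine p as stated.

x^3 + 2*x^2*y - 3*y^3 - 3*x^2 + 3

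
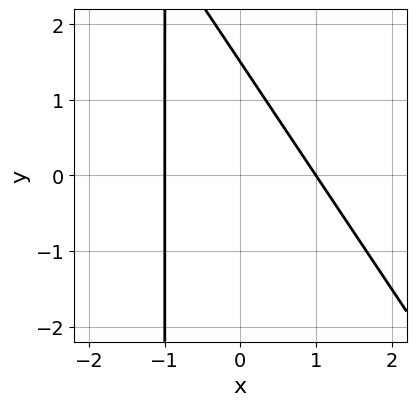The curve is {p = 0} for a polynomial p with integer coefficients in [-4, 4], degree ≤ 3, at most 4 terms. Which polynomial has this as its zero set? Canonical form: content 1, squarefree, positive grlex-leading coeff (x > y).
3*x^2 + 2*x*y + 2*y - 3

1. The degree is 2 — no degree-1 curve has this shape.
2. Reading off the gridlines: among the integer gridlines, it crosses the x-axis at x ∈ {-1, 1}.
3. Assembling these constraints gives the stated polynomial.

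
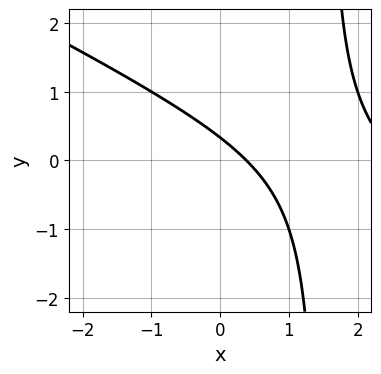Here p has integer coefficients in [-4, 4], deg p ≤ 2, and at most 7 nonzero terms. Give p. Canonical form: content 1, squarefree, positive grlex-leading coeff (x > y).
1. Degree: the shape is more complex than any degree-1 curve, so deg p = 2.
2. Matching integer coefficients to the picture gives p.

x^2 + 2*x*y - 3*x - 3*y + 1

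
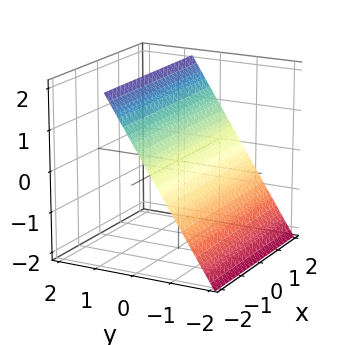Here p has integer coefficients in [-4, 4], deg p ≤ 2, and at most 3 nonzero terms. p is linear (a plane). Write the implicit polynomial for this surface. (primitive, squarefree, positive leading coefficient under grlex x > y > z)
3*y - 2*z + 2

(a) deg p = 1.
(b) Checking where it meets the axes: no x-intercept at any integer in the box; one z-axis crossing is at z = 1.
(c) Solving for integer coefficients yields p as stated.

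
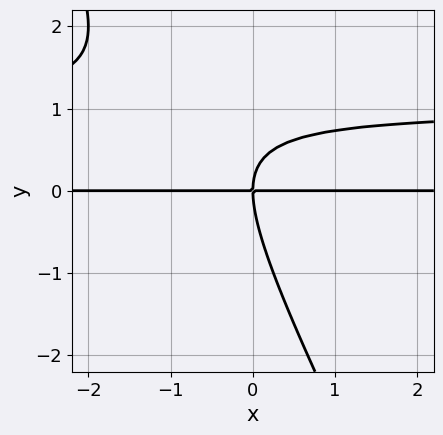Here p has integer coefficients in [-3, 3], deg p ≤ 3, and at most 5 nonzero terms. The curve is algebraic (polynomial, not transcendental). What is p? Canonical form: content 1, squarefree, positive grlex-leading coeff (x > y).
2*x*y^2 + y^3 - 2*x*y

1. The degree is 3 — a generic line meets the curve in up to 3 points.
2. From the axis intercepts and sections: it crosses the y-axis at the gridline y = 0; the visible x-axis segment lies entirely on the curve.
3. Fitting integer coefficients to these (and the overall shape) gives p.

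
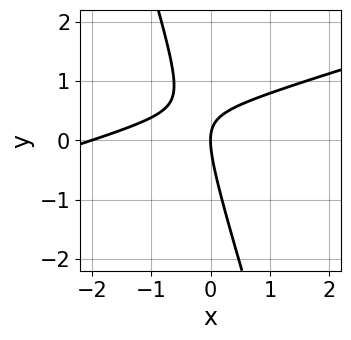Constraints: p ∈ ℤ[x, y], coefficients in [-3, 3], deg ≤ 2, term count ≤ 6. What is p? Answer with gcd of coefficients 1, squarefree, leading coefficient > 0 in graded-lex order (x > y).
x^2 - 3*x*y - y^2 + 2*x

Degree: a generic line meets the curve in up to 2 points, so deg p = 2.
Against the integer gridlines: the x-axis gridline crossings are at x ∈ {-2, 0}; it meets the y-axis at y = 0 (among the integer gridlines).
Assembling these constraints gives the stated polynomial.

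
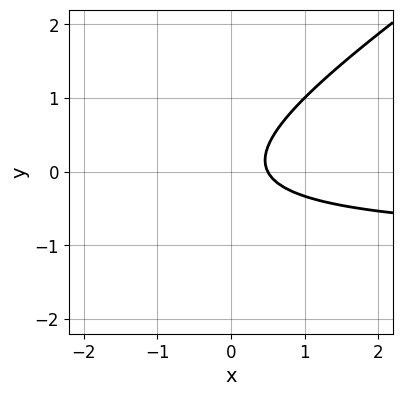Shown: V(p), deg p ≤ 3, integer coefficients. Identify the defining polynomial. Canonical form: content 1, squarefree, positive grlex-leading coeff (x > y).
2*x*y - 3*y^2 + 2*x - 1

Degree: a generic line meets the curve in up to 2 points, so deg p = 2.
Checking where it meets the axes: it misses every integer gridline on the y-axis.
The integer polynomial consistent with all of this is the stated p.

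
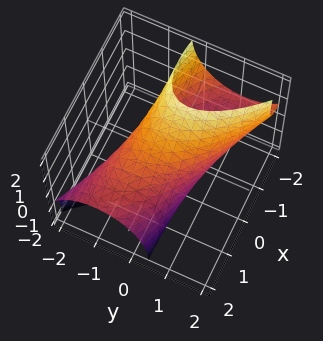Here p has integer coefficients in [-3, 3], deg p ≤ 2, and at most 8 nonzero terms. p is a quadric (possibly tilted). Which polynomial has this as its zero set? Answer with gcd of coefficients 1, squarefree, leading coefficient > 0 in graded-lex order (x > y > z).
x^2 + 2*x*y + 2*x*z + 2*y^2 + z^2 - 2

(a) Degree: a generic line meets the surface in up to 2 points, so deg p = 2.
(b) Reading off the gridlines: among the integer gridlines, it crosses the y-axis at y ∈ {-1, 1}.
(c) Solving for integer coefficients yields p as stated.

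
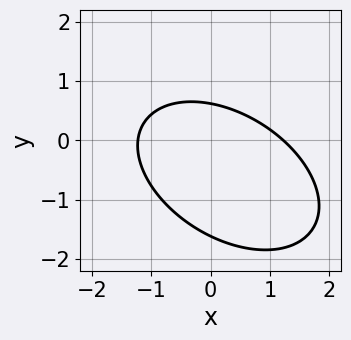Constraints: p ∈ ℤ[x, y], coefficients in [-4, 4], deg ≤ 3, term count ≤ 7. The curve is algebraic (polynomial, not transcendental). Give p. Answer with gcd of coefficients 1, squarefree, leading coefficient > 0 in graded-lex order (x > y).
2*x^2 + 2*x*y + 3*y^2 + 3*y - 3

1. deg p = 2. The shape is more complex than any degree-1 curve.
2. The integer polynomial consistent with all of this is the stated p.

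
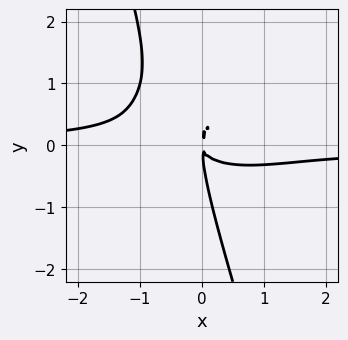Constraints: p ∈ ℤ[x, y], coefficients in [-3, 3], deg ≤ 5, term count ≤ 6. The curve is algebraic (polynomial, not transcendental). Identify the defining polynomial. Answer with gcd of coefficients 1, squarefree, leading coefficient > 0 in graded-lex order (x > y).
1. Degree: the shape is more complex than any degree-3 curve, so deg p = 4.
2. Matching integer coefficients to the picture gives p.

2*x^3*y + 3*x*y^3 + y^4 - 3*x*y^2 + x^2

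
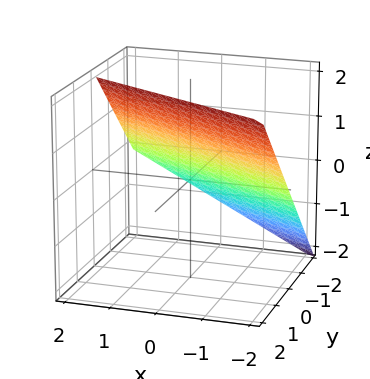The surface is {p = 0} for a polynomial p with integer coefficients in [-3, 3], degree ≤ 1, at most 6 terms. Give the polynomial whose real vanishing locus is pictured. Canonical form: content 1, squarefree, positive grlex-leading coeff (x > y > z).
deg p = 1. Every cross-section is a straight line — this is a plane.
Checking where it meets the axes: it meets the x-axis at x = -2 (among the integer gridlines); it crosses the y-axis at the gridline y = -1.
Assembling these constraints gives the stated polynomial. Check: (0, 0, 1) on the z-axis lies on the surface, and p(0, 0, 1) = 0. ✓

x + 2*y - 2*z + 2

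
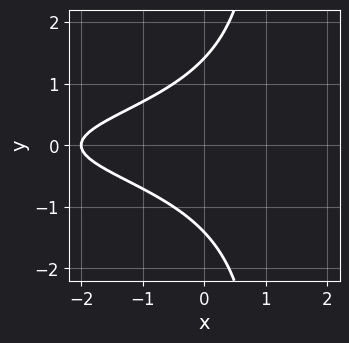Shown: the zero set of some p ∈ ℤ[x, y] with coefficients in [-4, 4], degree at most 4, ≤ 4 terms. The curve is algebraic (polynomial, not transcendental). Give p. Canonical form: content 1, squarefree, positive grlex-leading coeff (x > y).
x*y^2 - y^2 + x + 2

1. deg p = 3. A generic line meets the curve in up to 3 points.
2. Symmetries: it's symmetric under y → −y, forcing even powers of y.
3. Observable constraints: it crosses the x-axis at the gridline x = -2.
4. Fitting integer coefficients to these (and the overall shape) gives p.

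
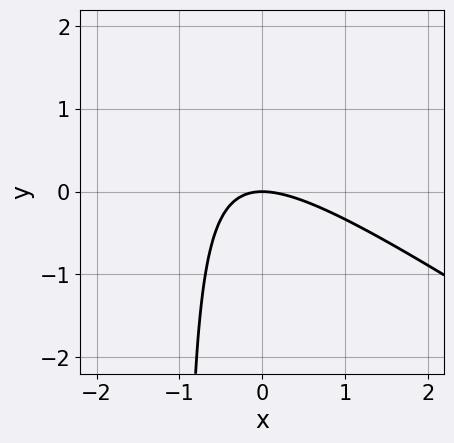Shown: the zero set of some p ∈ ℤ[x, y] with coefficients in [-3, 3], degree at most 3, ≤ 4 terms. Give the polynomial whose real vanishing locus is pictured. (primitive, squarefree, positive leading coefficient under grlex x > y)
2*x^2 + 3*x*y + 3*y

(a) Degree: the shape is more complex than any degree-1 curve, so deg p = 2.
(b) Reading off the gridlines: it meets the y-axis at y = 0 (among the integer gridlines); it meets the x-axis at x = 0 (among the integer gridlines).
(c) The integer polynomial consistent with all of this is the stated p.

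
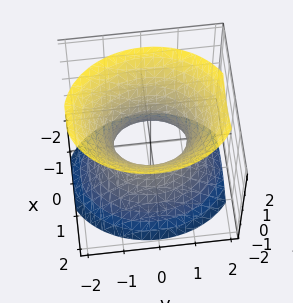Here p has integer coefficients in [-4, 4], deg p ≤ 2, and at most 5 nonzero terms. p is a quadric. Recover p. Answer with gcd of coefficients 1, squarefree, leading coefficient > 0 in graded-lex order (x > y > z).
3*x^2 + 2*y^2 - 2*z^2 - 2

1. deg p = 2. One connected sheet with a waist; a quadric.
2. Symmetries: the y ↦ −y reflection is a symmetry, so y appears only in even powers; mirror symmetry x ↦ −x ⇒ only even powers of x; mirror symmetry z ↦ −z ⇒ only even powers of z.
3. Checking where it meets the axes: the surface avoids every integer z-axis point in the box; among the integer gridlines, it crosses the y-axis at y ∈ {-1, 1}.
4. Matching integer coefficients to the picture gives p.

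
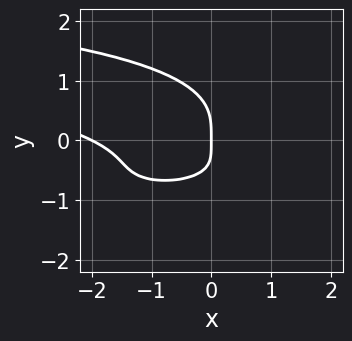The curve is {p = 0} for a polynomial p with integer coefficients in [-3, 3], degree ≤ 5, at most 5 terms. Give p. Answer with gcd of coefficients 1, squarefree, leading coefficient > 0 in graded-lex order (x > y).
3*y^4 + 2*x*y^2 + x^2 + 2*x*y + 2*x

deg p = 4. No degree-3 curve has this shape.
Checking where it meets the axes: among the integer gridlines, it crosses the x-axis at x ∈ {-2, 0}; it crosses the y-axis at the gridline y = 0.
Matching integer coefficients to the picture gives p.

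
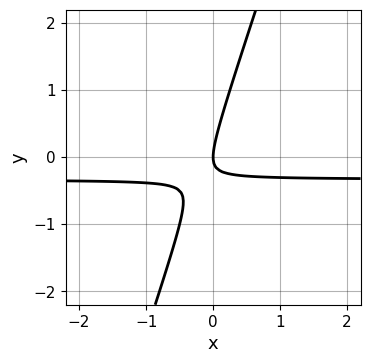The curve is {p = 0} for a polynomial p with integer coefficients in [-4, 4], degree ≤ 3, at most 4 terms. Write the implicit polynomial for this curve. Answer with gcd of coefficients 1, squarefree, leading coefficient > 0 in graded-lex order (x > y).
3*x*y - y^2 + x

First, the degree is 2 — the shape is more complex than any degree-1 curve.
Next, from the axis intercepts and sections: one y-axis crossing is at y = 0; it meets the x-axis at x = 0 (among the integer gridlines).
Finally, assembling these constraints gives the stated polynomial.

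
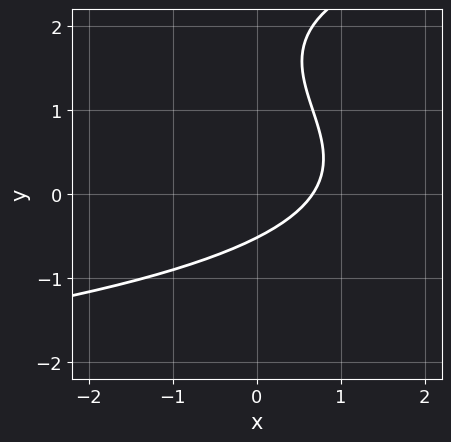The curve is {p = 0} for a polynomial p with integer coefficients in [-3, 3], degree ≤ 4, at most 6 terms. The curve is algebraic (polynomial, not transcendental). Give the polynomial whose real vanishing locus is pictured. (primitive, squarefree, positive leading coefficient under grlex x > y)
Degree: the shape is more complex than any degree-2 curve, so deg p = 3.
Matching integer coefficients to the picture gives p.

y^3 - 3*y^2 - 3*x + 2*y + 2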